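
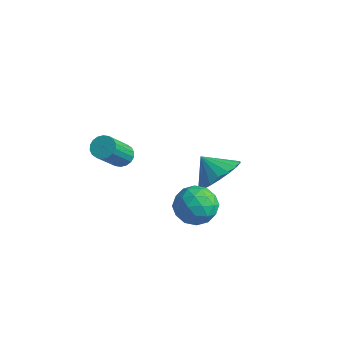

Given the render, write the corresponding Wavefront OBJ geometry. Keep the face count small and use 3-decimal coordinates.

v -1.744 1.095 -3.228
v -1.086 1.341 -2.434
v -2.616 0.985 -2.472
v -1.254 1.762 -2.566
v -1.519 2.051 -2.829
v -1.828 2.15 -3.171
v -2.12 2.041 -3.524
v -2.338 1.744 -3.819
v -2.439 1.319 -3.997
v -2.401 0.849 -4.022
v -2.234 0.429 -3.891
v -1.969 0.14 -3.628
v -1.66 0.04 -3.286
v -1.367 0.15 -2.932
v -1.149 0.447 -2.637
v -1.049 0.872 -2.46
v -2.066 -1.075 -3.232
v -1.604 -0.503 -2.653
v -0.796 -1.297 -4.027
v -0.334 -0.725 -3.448
v -0.634 -1.558 -3.143
v -1.419 -1.42 -2.652
v -0.981 -0.38 -4.028
v -1.766 -0.242 -3.537
v -0.934 -0.073 -3.145
v -0.719 -0.801 -2.598
v -1.681 -0.999 -4.082
v -1.466 -1.727 -3.535
v -1.946 -0.769 -2.873
v -0.454 -1.031 -3.807
v -0.63 -1.52 -3.628
v -0.358 -1.184 -3.287
v -1.837 -1.308 -2.872
v -1.566 -0.972 -2.532
v -0.996 -1.592 -2.819
v -0.834 -0.828 -4.148
v -0.563 -0.492 -3.808
v -2.042 -0.616 -3.393
v -1.77 -0.28 -3.052
v -1.404 -0.208 -3.861
v -1.281 -0.181 -2.822
v -0.534 -0.311 -3.289
v -0.915 -0.108 -3.63
v -1.376 -0.028 -3.342
v -1.154 -0.609 -2.5
v -0.408 -0.739 -2.967
v -0.584 -1.229 -2.788
v -1.045 -1.148 -2.499
v -0.76 -0.356 -2.789
v -1.992 -1.061 -3.713
v -1.246 -1.191 -4.18
v -1.355 -0.652 -4.181
v -1.816 -0.571 -3.892
v -1.866 -1.489 -3.391
v -1.119 -1.619 -3.858
v -1.024 -1.772 -3.338
v -1.485 -1.692 -3.05
v -1.64 -1.444 -3.891
v -3.37 -2.629 -0.471
v -2.856 -2.645 -0.546
v -2.696 -3.766 0.775
v -3.21 -3.751 0.851
v -2.88 -2.471 -0.396
v -2.721 -3.593 0.926
v -3.002 -2.329 -0.26
v -2.842 -3.45 1.061
v -3.196 -2.246 -0.166
v -3.036 -3.367 1.155
v -3.425 -2.239 -0.132
v -3.265 -3.36 1.189
v -3.643 -2.309 -0.165
v -3.483 -3.43 1.156
v -3.807 -2.443 -0.259
v -3.647 -3.564 1.062
v -3.884 -2.614 -0.395
v -3.724 -3.735 0.926
v -3.859 -2.787 -0.546
v -3.7 -3.909 0.776
v -3.738 -2.93 -0.681
v -3.578 -4.051 0.64
v -3.544 -3.013 -0.775
v -3.384 -4.134 0.546
v -3.315 -3.02 -0.809
v -3.155 -4.141 0.512
v -3.097 -2.95 -0.776
v -2.937 -4.071 0.545
v -2.933 -2.816 -0.682
v -2.773 -3.937 0.639
f 2 1 4
f 2 4 3
f 4 1 5
f 4 5 3
f 5 1 6
f 5 6 3
f 6 1 7
f 6 7 3
f 7 1 8
f 7 8 3
f 8 1 9
f 8 9 3
f 9 1 10
f 9 10 3
f 10 1 11
f 10 11 3
f 11 1 12
f 11 12 3
f 12 1 13
f 12 13 3
f 13 1 14
f 13 14 3
f 14 1 15
f 14 15 3
f 15 1 16
f 15 16 3
f 16 1 2
f 16 2 3
f 17 54 33
f 54 28 57
f 33 57 22
f 54 57 33
f 17 33 29
f 33 22 34
f 29 34 18
f 33 34 29
f 17 29 38
f 29 18 39
f 38 39 24
f 29 39 38
f 17 38 50
f 38 24 53
f 50 53 27
f 38 53 50
f 17 50 54
f 50 27 58
f 54 58 28
f 50 58 54
f 18 34 45
f 34 22 48
f 45 48 26
f 34 48 45
f 22 57 35
f 57 28 56
f 35 56 21
f 57 56 35
f 28 58 55
f 58 27 51
f 55 51 19
f 58 51 55
f 27 53 52
f 53 24 40
f 52 40 23
f 53 40 52
f 24 39 44
f 39 18 41
f 44 41 25
f 39 41 44
f 20 46 32
f 46 26 47
f 32 47 21
f 46 47 32
f 20 32 30
f 32 21 31
f 30 31 19
f 32 31 30
f 20 30 37
f 30 19 36
f 37 36 23
f 30 36 37
f 20 37 42
f 37 23 43
f 42 43 25
f 37 43 42
f 20 42 46
f 42 25 49
f 46 49 26
f 42 49 46
f 21 47 35
f 47 26 48
f 35 48 22
f 47 48 35
f 19 31 55
f 31 21 56
f 55 56 28
f 31 56 55
f 23 36 52
f 36 19 51
f 52 51 27
f 36 51 52
f 25 43 44
f 43 23 40
f 44 40 24
f 43 40 44
f 26 49 45
f 49 25 41
f 45 41 18
f 49 41 45
f 60 59 63
f 60 63 61
f 61 63 64
f 61 64 62
f 63 59 65
f 63 65 64
f 64 65 66
f 64 66 62
f 65 59 67
f 65 67 66
f 66 67 68
f 66 68 62
f 67 59 69
f 67 69 68
f 68 69 70
f 68 70 62
f 69 59 71
f 69 71 70
f 70 71 72
f 70 72 62
f 71 59 73
f 71 73 72
f 72 73 74
f 72 74 62
f 73 59 75
f 73 75 74
f 74 75 76
f 74 76 62
f 75 59 77
f 75 77 76
f 76 77 78
f 76 78 62
f 77 59 79
f 77 79 78
f 78 79 80
f 78 80 62
f 79 59 81
f 79 81 80
f 80 81 82
f 80 82 62
f 81 59 83
f 81 83 82
f 82 83 84
f 82 84 62
f 83 59 85
f 83 85 84
f 84 85 86
f 84 86 62
f 85 59 87
f 85 87 86
f 86 87 88
f 86 88 62
f 87 59 60
f 87 60 88
f 88 60 61
f 88 61 62



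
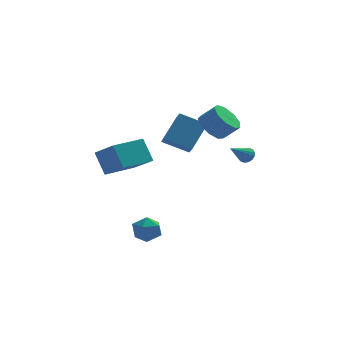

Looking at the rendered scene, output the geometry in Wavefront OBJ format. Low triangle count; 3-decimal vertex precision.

v -1.073 -2.931 -3.542
v -0.628 -3.028 -4.274
v -1.052 -4.312 -3.346
v -0.607 -4.409 -4.078
v -0.236 -4.037 -3.394
v -0.249 -3.184 -3.515
v -1.431 -4.156 -4.105
v -1.444 -3.303 -4.226
v -0.849 -3.785 -4.622
v -0.111 -3.712 -4.183
v -1.569 -3.628 -3.437
v -0.831 -3.555 -2.998
v 2.533 1.569 1.263
v 3.192 2.021 0.696
v 4.046 1.823 1.53
v 3.387 1.371 2.097
v 2.898 2.465 1.103
v 3.752 2.266 1.937
v 2.433 2.489 1.585
v 3.286 2.291 2.419
v 2.014 2.083 1.917
v 2.868 1.885 2.751
v 1.839 1.437 1.942
v 2.693 1.238 2.776
v 1.988 0.852 1.65
v 2.842 0.654 2.484
v 2.393 0.603 1.176
v 3.246 0.405 2.01
v 2.863 0.806 0.744
v 3.716 0.608 1.578
v 3.178 1.366 0.554
v 4.032 1.168 1.388
v 4.384 1.136 -0.602
v 4.802 0.963 -0.346
v 3.476 0.224 0.262
v 4.728 1.161 -0.214
v 4.576 1.353 -0.171
v 4.38 1.496 -0.227
v 4.184 1.556 -0.368
v 4.035 1.52 -0.564
v 3.965 1.396 -0.768
v 3.991 1.212 -0.934
v 4.107 1.011 -1.024
v 4.287 0.839 -1.018
v 4.488 0.735 -0.916
v 4.666 0.723 -0.742
v 4.779 0.805 -0.536
v -2.93 -2.528 -0.436
v -3.439 -1.899 0.839
v -1.445 -1.295 -0.451
v -1.954 -0.666 0.824
v -1.986 -3.654 0.496
v -2.495 -3.025 1.771
v -0.501 -2.421 0.481
v -1.01 -1.792 1.756
v 0.076 2.341 0.179
v 0.926 3.442 1.603
v -0.051 3.137 -0.36
v 0.799 4.238 1.063
v 1.561 2.102 -0.523
v 2.411 3.203 0.9
v 1.434 2.898 -1.063
v 2.284 3.999 0.361
f 1 12 6
f 1 6 2
f 1 2 8
f 1 8 11
f 1 11 12
f 2 6 10
f 6 12 5
f 12 11 3
f 11 8 7
f 8 2 9
f 4 10 5
f 4 5 3
f 4 3 7
f 4 7 9
f 4 9 10
f 5 10 6
f 3 5 12
f 7 3 11
f 9 7 8
f 10 9 2
f 14 13 17
f 14 17 15
f 15 17 18
f 15 18 16
f 17 13 19
f 17 19 18
f 18 19 20
f 18 20 16
f 19 13 21
f 19 21 20
f 20 21 22
f 20 22 16
f 21 13 23
f 21 23 22
f 22 23 24
f 22 24 16
f 23 13 25
f 23 25 24
f 24 25 26
f 24 26 16
f 25 13 27
f 25 27 26
f 26 27 28
f 26 28 16
f 27 13 29
f 27 29 28
f 28 29 30
f 28 30 16
f 29 13 31
f 29 31 30
f 30 31 32
f 30 32 16
f 31 13 14
f 31 14 32
f 32 14 15
f 32 15 16
f 34 33 36
f 34 36 35
f 36 33 37
f 36 37 35
f 37 33 38
f 37 38 35
f 38 33 39
f 38 39 35
f 39 33 40
f 39 40 35
f 40 33 41
f 40 41 35
f 41 33 42
f 41 42 35
f 42 33 43
f 42 43 35
f 43 33 44
f 43 44 35
f 44 33 45
f 44 45 35
f 45 33 46
f 45 46 35
f 46 33 47
f 46 47 35
f 47 33 34
f 47 34 35
f 49 51 48
f 52 49 48
f 48 51 50
f 50 52 48
f 49 55 51
f 53 49 52
f 53 55 49
f 51 55 50
f 54 52 50
f 50 55 54
f 54 53 52
f 55 53 54
f 57 59 56
f 60 57 56
f 56 59 58
f 58 60 56
f 57 63 59
f 61 57 60
f 61 63 57
f 59 63 58
f 62 60 58
f 58 63 62
f 62 61 60
f 63 61 62



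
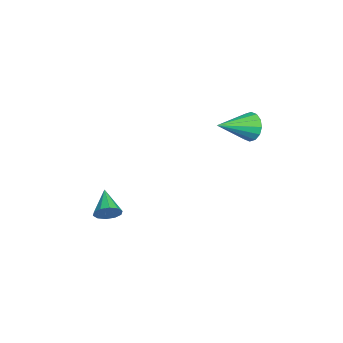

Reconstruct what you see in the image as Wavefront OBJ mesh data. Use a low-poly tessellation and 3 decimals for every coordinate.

v 3.828 -1.572 -3.558
v 4.131 -1.883 -3.048
v 2.532 -1.728 -2.882
v 4.126 -1.478 -2.965
v 4.006 -1.108 -3.108
v 3.819 -0.915 -3.423
v 3.635 -0.973 -3.79
v 3.525 -1.26 -4.067
v 3.53 -1.665 -4.151
v 3.649 -2.035 -4.008
v 3.837 -2.228 -3.693
v 4.021 -2.17 -3.326
v 3.439 4.707 1.811
v 3.869 4.661 1.137
v 4.281 3.213 2.449
v 4.094 4.897 1.392
v 4.144 5.082 1.759
v 4.006 5.167 2.14
v 3.715 5.128 2.433
v 3.351 4.977 2.559
v 3.01 4.753 2.485
v 2.785 4.518 2.23
v 2.734 4.333 1.863
v 2.873 4.248 1.482
v 3.164 4.287 1.189
v 3.528 4.438 1.063
f 2 1 4
f 2 4 3
f 4 1 5
f 4 5 3
f 5 1 6
f 5 6 3
f 6 1 7
f 6 7 3
f 7 1 8
f 7 8 3
f 8 1 9
f 8 9 3
f 9 1 10
f 9 10 3
f 10 1 11
f 10 11 3
f 11 1 12
f 11 12 3
f 12 1 2
f 12 2 3
f 14 13 16
f 14 16 15
f 16 13 17
f 16 17 15
f 17 13 18
f 17 18 15
f 18 13 19
f 18 19 15
f 19 13 20
f 19 20 15
f 20 13 21
f 20 21 15
f 21 13 22
f 21 22 15
f 22 13 23
f 22 23 15
f 23 13 24
f 23 24 15
f 24 13 25
f 24 25 15
f 25 13 26
f 25 26 15
f 26 13 14
f 26 14 15



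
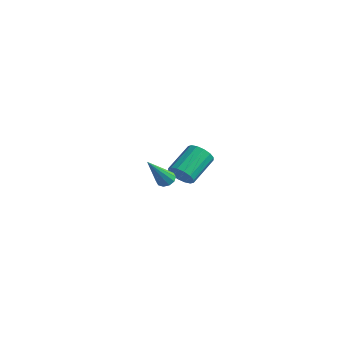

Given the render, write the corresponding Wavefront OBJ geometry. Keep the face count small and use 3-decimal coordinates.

v -3.578 2.917 -1.946
v -3.075 2.667 -1.391
v -3.319 4.293 -0.438
v -3.822 4.543 -0.994
v -2.842 2.863 -1.664
v -3.086 4.488 -0.712
v -2.806 3.073 -2.013
v -3.051 4.698 -1.061
v -2.977 3.241 -2.344
v -3.222 4.867 -1.392
v -3.309 3.323 -2.569
v -3.554 4.948 -1.616
v -3.713 3.295 -2.627
v -3.958 4.921 -1.674
v -4.081 3.167 -2.502
v -4.325 4.793 -1.549
v -4.314 2.972 -2.228
v -4.558 4.597 -1.276
v -4.349 2.762 -1.879
v -4.594 4.387 -0.927
v -4.178 2.593 -1.548
v -4.423 4.219 -0.596
v -3.846 2.512 -1.324
v -4.091 4.137 -0.371
v -3.442 2.539 -1.266
v -3.687 4.165 -0.313
v 0.647 -2.006 1.342
v 1.092 -2.192 1.176
v 0.733 -3.254 2.978
v 1.152 -1.944 1.362
v 1.02 -1.72 1.54
v 0.744 -1.605 1.642
v 0.432 -1.644 1.629
v 0.201 -1.82 1.507
v 0.141 -2.068 1.321
v 0.273 -2.292 1.144
v 0.549 -2.406 1.042
v 0.861 -2.368 1.054
f 2 1 5
f 2 5 3
f 3 5 6
f 3 6 4
f 5 1 7
f 5 7 6
f 6 7 8
f 6 8 4
f 7 1 9
f 7 9 8
f 8 9 10
f 8 10 4
f 9 1 11
f 9 11 10
f 10 11 12
f 10 12 4
f 11 1 13
f 11 13 12
f 12 13 14
f 12 14 4
f 13 1 15
f 13 15 14
f 14 15 16
f 14 16 4
f 15 1 17
f 15 17 16
f 16 17 18
f 16 18 4
f 17 1 19
f 17 19 18
f 18 19 20
f 18 20 4
f 19 1 21
f 19 21 20
f 20 21 22
f 20 22 4
f 21 1 23
f 21 23 22
f 22 23 24
f 22 24 4
f 23 1 25
f 23 25 24
f 24 25 26
f 24 26 4
f 25 1 2
f 25 2 26
f 26 2 3
f 26 3 4
f 28 27 30
f 28 30 29
f 30 27 31
f 30 31 29
f 31 27 32
f 31 32 29
f 32 27 33
f 32 33 29
f 33 27 34
f 33 34 29
f 34 27 35
f 34 35 29
f 35 27 36
f 35 36 29
f 36 27 37
f 36 37 29
f 37 27 38
f 37 38 29
f 38 27 28
f 38 28 29



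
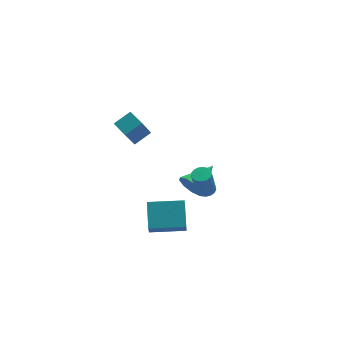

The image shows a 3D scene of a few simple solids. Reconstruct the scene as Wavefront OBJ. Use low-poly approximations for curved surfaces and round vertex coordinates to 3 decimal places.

v 2.587 -3.381 0.511
v 3.04 -3.581 0.579
v 2.767 -3.719 1.996
v 2.313 -3.519 1.929
v 3.076 -3.346 0.609
v 2.803 -3.485 2.026
v 3 -3.12 0.616
v 2.727 -3.258 2.034
v 2.829 -2.953 0.6
v 2.556 -3.091 2.017
v 2.603 -2.884 0.563
v 2.33 -3.022 1.98
v 2.373 -2.929 0.514
v 2.1 -3.067 1.932
v 2.192 -3.077 0.465
v 1.919 -3.216 1.882
v 2.101 -3.296 0.426
v 1.828 -3.434 1.843
v 2.122 -3.533 0.407
v 1.849 -3.671 1.824
v 2.249 -3.736 0.412
v 1.976 -3.874 1.829
v 2.453 -3.857 0.439
v 2.18 -3.996 1.857
v 2.688 -3.87 0.483
v 2.415 -4.008 1.901
v 2.9 -3.77 0.534
v 2.627 -3.908 1.951
v 2.998 0.489 -3.07
v 3.383 0.278 -3.739
v 4.422 1.371 -2.53
v 3.118 0.751 -3.816
v 2.798 1.102 -3.544
v 2.571 1.165 -3.05
v 2.544 0.912 -2.565
v 2.73 0.461 -2.317
v 3.04 0.023 -2.421
v 3.332 -0.197 -2.829
v 3.467 -0.096 -3.349
v 0.153 -1.839 -3.822
v -0.065 -2.522 -2.761
v 0.434 -0.584 -2.956
v 0.215 -1.267 -1.896
v 1.945 -2.293 -3.744
v 1.726 -2.976 -2.684
v 2.225 -1.038 -2.879
v 2.007 -1.721 -1.818
v 0.773 3.158 -1.413
v 0.174 2.644 -0.009
v 0.411 4.093 -1.225
v -0.188 3.579 0.178
v 1.708 3.421 -0.918
v 1.109 2.907 0.485
v 1.346 4.356 -0.731
v 0.747 3.842 0.673
f 2 1 5
f 2 5 3
f 3 5 6
f 3 6 4
f 5 1 7
f 5 7 6
f 6 7 8
f 6 8 4
f 7 1 9
f 7 9 8
f 8 9 10
f 8 10 4
f 9 1 11
f 9 11 10
f 10 11 12
f 10 12 4
f 11 1 13
f 11 13 12
f 12 13 14
f 12 14 4
f 13 1 15
f 13 15 14
f 14 15 16
f 14 16 4
f 15 1 17
f 15 17 16
f 16 17 18
f 16 18 4
f 17 1 19
f 17 19 18
f 18 19 20
f 18 20 4
f 19 1 21
f 19 21 20
f 20 21 22
f 20 22 4
f 21 1 23
f 21 23 22
f 22 23 24
f 22 24 4
f 23 1 25
f 23 25 24
f 24 25 26
f 24 26 4
f 25 1 27
f 25 27 26
f 26 27 28
f 26 28 4
f 27 1 2
f 27 2 28
f 28 2 3
f 28 3 4
f 30 29 32
f 30 32 31
f 32 29 33
f 32 33 31
f 33 29 34
f 33 34 31
f 34 29 35
f 34 35 31
f 35 29 36
f 35 36 31
f 36 29 37
f 36 37 31
f 37 29 38
f 37 38 31
f 38 29 39
f 38 39 31
f 39 29 30
f 39 30 31
f 41 43 40
f 44 41 40
f 40 43 42
f 42 44 40
f 41 47 43
f 45 41 44
f 45 47 41
f 43 47 42
f 46 44 42
f 42 47 46
f 46 45 44
f 47 45 46
f 49 51 48
f 52 49 48
f 48 51 50
f 50 52 48
f 49 55 51
f 53 49 52
f 53 55 49
f 51 55 50
f 54 52 50
f 50 55 54
f 54 53 52
f 55 53 54



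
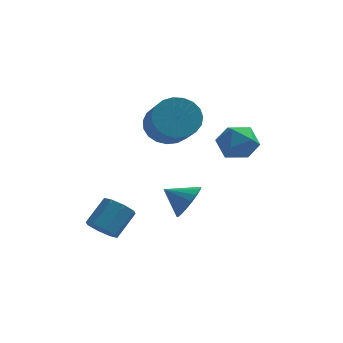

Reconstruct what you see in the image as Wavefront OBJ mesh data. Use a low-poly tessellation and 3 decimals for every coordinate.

v 0.018 -2.954 -1.352
v 0.451 -3.056 -0.616
v -0.958 -2.886 -0.768
v 0.45 -2.676 -0.662
v 0.363 -2.351 -0.844
v 0.208 -2.145 -1.127
v 0.016 -2.1 -1.455
v -0.177 -2.223 -1.762
v -0.33 -2.491 -1.988
v -0.415 -2.851 -2.088
v -0.413 -3.231 -2.042
v -0.327 -3.556 -1.86
v -0.172 -3.762 -1.577
v 0.021 -3.807 -1.249
v 0.213 -3.684 -0.942
v 0.367 -3.416 -0.716
v 1.223 -0.577 1.546
v 1.863 -0.299 0.937
v 1.477 -2.001 1.163
v 2.117 -1.723 0.554
v 2.275 -1.639 1.462
v 2.118 -0.759 1.699
v 1.222 -1.541 0.401
v 1.065 -0.661 0.638
v 1.862 -0.895 0.23
v 2.512 -0.955 0.885
v 0.828 -1.345 1.215
v 1.478 -1.405 1.87
v -3.363 -2.797 -3.206
v -3.119 -2.388 -3.746
v -2.533 -1.534 -2.834
v -2.777 -1.943 -2.294
v -3.618 -2.232 -3.572
v -3.032 -1.378 -2.66
v -3.967 -2.407 -3.184
v -3.382 -1.552 -2.272
v -3.963 -2.811 -2.808
v -3.377 -1.956 -1.896
v -3.607 -3.206 -2.666
v -3.021 -2.352 -1.754
v -3.108 -3.362 -2.84
v -2.522 -2.508 -1.928
v -2.758 -3.188 -3.228
v -2.173 -2.333 -2.316
v -2.763 -2.784 -3.604
v -2.177 -1.929 -2.692
v -1.329 1.355 0.671
v -0.78 1.988 1.253
v -0.223 0.478 2.371
v -0.771 -0.155 1.789
v -1.157 1.994 1.448
v -0.599 0.483 2.566
v -1.563 1.888 1.508
v -1.006 0.378 2.626
v -1.929 1.691 1.424
v -1.372 0.181 2.542
v -2.191 1.435 1.21
v -1.634 -0.075 2.328
v -2.304 1.166 0.902
v -1.747 -0.344 2.02
v -2.248 0.929 0.555
v -1.691 -0.581 1.673
v -2.034 0.766 0.227
v -1.476 -0.744 1.345
v -1.697 0.705 -0.023
v -1.139 -0.805 1.095
v -1.297 0.756 -0.154
v -0.739 -0.754 0.964
v -0.902 0.911 -0.142
v -0.344 -0.599 0.976
v -0.581 1.142 0.011
v -0.023 -0.368 1.129
v -0.389 1.411 0.277
v 0.168 -0.1 1.396
v -0.36 1.669 0.612
v 0.197 0.159 1.73
v -0.498 1.874 0.957
v 0.059 0.363 2.075
f 2 1 4
f 2 4 3
f 4 1 5
f 4 5 3
f 5 1 6
f 5 6 3
f 6 1 7
f 6 7 3
f 7 1 8
f 7 8 3
f 8 1 9
f 8 9 3
f 9 1 10
f 9 10 3
f 10 1 11
f 10 11 3
f 11 1 12
f 11 12 3
f 12 1 13
f 12 13 3
f 13 1 14
f 13 14 3
f 14 1 15
f 14 15 3
f 15 1 16
f 15 16 3
f 16 1 2
f 16 2 3
f 17 28 22
f 17 22 18
f 17 18 24
f 17 24 27
f 17 27 28
f 18 22 26
f 22 28 21
f 28 27 19
f 27 24 23
f 24 18 25
f 20 26 21
f 20 21 19
f 20 19 23
f 20 23 25
f 20 25 26
f 21 26 22
f 19 21 28
f 23 19 27
f 25 23 24
f 26 25 18
f 30 29 33
f 30 33 31
f 31 33 34
f 31 34 32
f 33 29 35
f 33 35 34
f 34 35 36
f 34 36 32
f 35 29 37
f 35 37 36
f 36 37 38
f 36 38 32
f 37 29 39
f 37 39 38
f 38 39 40
f 38 40 32
f 39 29 41
f 39 41 40
f 40 41 42
f 40 42 32
f 41 29 43
f 41 43 42
f 42 43 44
f 42 44 32
f 43 29 45
f 43 45 44
f 44 45 46
f 44 46 32
f 45 29 30
f 45 30 46
f 46 30 31
f 46 31 32
f 48 47 51
f 48 51 49
f 49 51 52
f 49 52 50
f 51 47 53
f 51 53 52
f 52 53 54
f 52 54 50
f 53 47 55
f 53 55 54
f 54 55 56
f 54 56 50
f 55 47 57
f 55 57 56
f 56 57 58
f 56 58 50
f 57 47 59
f 57 59 58
f 58 59 60
f 58 60 50
f 59 47 61
f 59 61 60
f 60 61 62
f 60 62 50
f 61 47 63
f 61 63 62
f 62 63 64
f 62 64 50
f 63 47 65
f 63 65 64
f 64 65 66
f 64 66 50
f 65 47 67
f 65 67 66
f 66 67 68
f 66 68 50
f 67 47 69
f 67 69 68
f 68 69 70
f 68 70 50
f 69 47 71
f 69 71 70
f 70 71 72
f 70 72 50
f 71 47 73
f 71 73 72
f 72 73 74
f 72 74 50
f 73 47 75
f 73 75 74
f 74 75 76
f 74 76 50
f 75 47 77
f 75 77 76
f 76 77 78
f 76 78 50
f 77 47 48
f 77 48 78
f 78 48 49
f 78 49 50



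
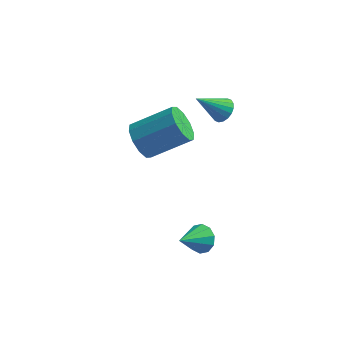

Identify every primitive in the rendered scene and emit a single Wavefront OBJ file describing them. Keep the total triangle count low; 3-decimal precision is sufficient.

v 0.076 -3.307 -3.484
v 0.691 -3.65 -3.397
v -0.616 -4.333 -2.636
v 0.653 -3.356 -3.073
v 0.393 -3.044 -2.907
v 0.013 -2.832 -2.961
v -0.343 -2.802 -3.215
v -0.54 -2.965 -3.572
v -0.501 -3.259 -3.896
v -0.242 -3.571 -4.062
v 0.139 -3.783 -4.008
v 0.495 -3.813 -3.754
v -0.167 2.116 -0.004
v 0.278 1.731 0.247
v -1.253 1.584 1.104
v 0.311 1.972 0.396
v 0.25 2.241 0.465
v 0.106 2.486 0.441
v -0.092 2.657 0.329
v -0.305 2.721 0.151
v -0.491 2.665 -0.058
v -0.612 2.5 -0.256
v -0.646 2.26 -0.404
v -0.584 1.99 -0.473
v -0.44 1.745 -0.449
v -0.242 1.574 -0.337
v -0.029 1.51 -0.159
v 0.156 1.566 0.049
v -3.265 -0.144 -0.653
v -2.72 -0.501 -1.331
v -1.009 0.088 -0.264
v -1.555 0.444 0.413
v -2.829 0.055 -1.462
v -1.119 0.643 -0.395
v -3.105 0.534 -1.284
v -1.395 1.122 -0.217
v -3.442 0.754 -0.866
v -1.732 1.343 0.201
v -3.711 0.631 -0.366
v -2.001 1.22 0.701
v -3.811 0.212 0.024
v -2.1 0.801 1.091
v -3.701 -0.343 0.155
v -1.991 0.245 1.222
v -3.425 -0.822 -0.023
v -1.715 -0.234 1.044
v -3.088 -1.043 -0.441
v -1.378 -0.454 0.626
v -2.819 -0.92 -0.941
v -1.109 -0.331 0.126
f 2 1 4
f 2 4 3
f 4 1 5
f 4 5 3
f 5 1 6
f 5 6 3
f 6 1 7
f 6 7 3
f 7 1 8
f 7 8 3
f 8 1 9
f 8 9 3
f 9 1 10
f 9 10 3
f 10 1 11
f 10 11 3
f 11 1 12
f 11 12 3
f 12 1 2
f 12 2 3
f 14 13 16
f 14 16 15
f 16 13 17
f 16 17 15
f 17 13 18
f 17 18 15
f 18 13 19
f 18 19 15
f 19 13 20
f 19 20 15
f 20 13 21
f 20 21 15
f 21 13 22
f 21 22 15
f 22 13 23
f 22 23 15
f 23 13 24
f 23 24 15
f 24 13 25
f 24 25 15
f 25 13 26
f 25 26 15
f 26 13 27
f 26 27 15
f 27 13 28
f 27 28 15
f 28 13 14
f 28 14 15
f 30 29 33
f 30 33 31
f 31 33 34
f 31 34 32
f 33 29 35
f 33 35 34
f 34 35 36
f 34 36 32
f 35 29 37
f 35 37 36
f 36 37 38
f 36 38 32
f 37 29 39
f 37 39 38
f 38 39 40
f 38 40 32
f 39 29 41
f 39 41 40
f 40 41 42
f 40 42 32
f 41 29 43
f 41 43 42
f 42 43 44
f 42 44 32
f 43 29 45
f 43 45 44
f 44 45 46
f 44 46 32
f 45 29 47
f 45 47 46
f 46 47 48
f 46 48 32
f 47 29 49
f 47 49 48
f 48 49 50
f 48 50 32
f 49 29 30
f 49 30 50
f 50 30 31
f 50 31 32



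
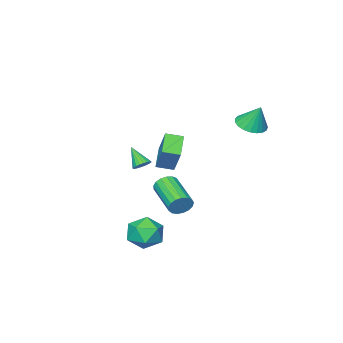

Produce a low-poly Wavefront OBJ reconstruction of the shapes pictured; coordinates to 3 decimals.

v -1.363 -1.693 0.314
v -1.007 -0.764 1.814
v -0.398 -0.832 -0.448
v -0.043 0.096 1.053
v -0.637 -2.316 0.527
v -0.282 -1.388 2.028
v 0.327 -1.456 -0.234
v 0.683 -0.527 1.266
v 0.281 -2.591 -0.519
v 0.819 -2.625 -0.538
v 0.259 -3.509 0.499
v 0.788 -2.459 -0.389
v 0.669 -2.317 -0.263
v 0.483 -2.222 -0.181
v 0.262 -2.19 -0.158
v 0.044 -2.229 -0.197
v -0.133 -2.329 -0.291
v -0.238 -2.476 -0.425
v -0.254 -2.642 -0.575
v -0.177 -2.799 -0.716
v -0.021 -2.921 -0.822
v 0.187 -2.986 -0.876
v 0.411 -2.982 -0.868
v 0.613 -2.911 -0.8
v 0.757 -2.785 -0.683
v 1.945 1.038 -3.069
v 2.505 1.607 -3.816
v 3.315 -0.067 -2.884
v 3.875 0.502 -3.631
v 3.663 0.944 -2.654
v 2.816 1.626 -2.767
v 3.004 -0.086 -3.933
v 2.157 0.596 -4.046
v 3.159 0.913 -4.35
v 3.566 1.549 -3.559
v 2.254 -0.009 -3.141
v 2.661 0.627 -2.35
v 0.662 0.923 -2.091
v 1.07 0.976 -1.524
v 0.426 -0.951 -0.883
v 0.018 -1.003 -1.449
v 0.778 1.106 -1.425
v 0.134 -0.82 -0.783
v 0.459 1.195 -1.479
v -0.185 -0.731 -0.837
v 0.187 1.221 -1.672
v -0.457 -0.705 -1.03
v 0.024 1.18 -1.962
v -0.62 -0.747 -1.32
v 0.006 1.079 -2.281
v -0.637 -0.847 -1.639
v 0.14 0.943 -2.557
v -0.504 -0.984 -1.915
v 0.392 0.802 -2.725
v -0.252 -1.124 -2.084
v 0.707 0.689 -2.749
v 0.063 -1.237 -2.107
v 1.011 0.629 -2.622
v 0.367 -1.297 -1.98
v 1.235 0.637 -2.373
v 0.591 -1.289 -1.731
v 1.328 0.711 -2.06
v 0.684 -1.215 -1.418
v 1.268 0.833 -1.753
v 0.625 -1.093 -1.111
v -3.881 1.222 2.553
v -3.321 0.594 2.871
v -3.959 1.838 3.907
v -3.083 0.862 2.762
v -2.984 1.193 2.617
v -3.04 1.528 2.461
v -3.241 1.811 2.321
v -3.553 1.992 2.221
v -3.922 2.039 2.178
v -4.284 1.946 2.2
v -4.576 1.727 2.283
v -4.748 1.421 2.413
v -4.77 1.08 2.567
v -4.638 0.764 2.718
v -4.376 0.527 2.841
v -4.028 0.411 2.914
v -3.655 0.434 2.924
f 2 4 1
f 5 2 1
f 1 4 3
f 3 5 1
f 2 8 4
f 6 2 5
f 6 8 2
f 4 8 3
f 7 5 3
f 3 8 7
f 7 6 5
f 8 6 7
f 10 9 12
f 10 12 11
f 12 9 13
f 12 13 11
f 13 9 14
f 13 14 11
f 14 9 15
f 14 15 11
f 15 9 16
f 15 16 11
f 16 9 17
f 16 17 11
f 17 9 18
f 17 18 11
f 18 9 19
f 18 19 11
f 19 9 20
f 19 20 11
f 20 9 21
f 20 21 11
f 21 9 22
f 21 22 11
f 22 9 23
f 22 23 11
f 23 9 24
f 23 24 11
f 24 9 25
f 24 25 11
f 25 9 10
f 25 10 11
f 26 37 31
f 26 31 27
f 26 27 33
f 26 33 36
f 26 36 37
f 27 31 35
f 31 37 30
f 37 36 28
f 36 33 32
f 33 27 34
f 29 35 30
f 29 30 28
f 29 28 32
f 29 32 34
f 29 34 35
f 30 35 31
f 28 30 37
f 32 28 36
f 34 32 33
f 35 34 27
f 39 38 42
f 39 42 40
f 40 42 43
f 40 43 41
f 42 38 44
f 42 44 43
f 43 44 45
f 43 45 41
f 44 38 46
f 44 46 45
f 45 46 47
f 45 47 41
f 46 38 48
f 46 48 47
f 47 48 49
f 47 49 41
f 48 38 50
f 48 50 49
f 49 50 51
f 49 51 41
f 50 38 52
f 50 52 51
f 51 52 53
f 51 53 41
f 52 38 54
f 52 54 53
f 53 54 55
f 53 55 41
f 54 38 56
f 54 56 55
f 55 56 57
f 55 57 41
f 56 38 58
f 56 58 57
f 57 58 59
f 57 59 41
f 58 38 60
f 58 60 59
f 59 60 61
f 59 61 41
f 60 38 62
f 60 62 61
f 61 62 63
f 61 63 41
f 62 38 64
f 62 64 63
f 63 64 65
f 63 65 41
f 64 38 39
f 64 39 65
f 65 39 40
f 65 40 41
f 67 66 69
f 67 69 68
f 69 66 70
f 69 70 68
f 70 66 71
f 70 71 68
f 71 66 72
f 71 72 68
f 72 66 73
f 72 73 68
f 73 66 74
f 73 74 68
f 74 66 75
f 74 75 68
f 75 66 76
f 75 76 68
f 76 66 77
f 76 77 68
f 77 66 78
f 77 78 68
f 78 66 79
f 78 79 68
f 79 66 80
f 79 80 68
f 80 66 81
f 80 81 68
f 81 66 82
f 81 82 68
f 82 66 67
f 82 67 68



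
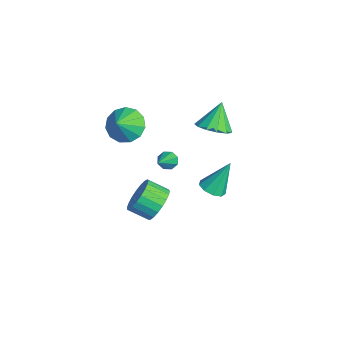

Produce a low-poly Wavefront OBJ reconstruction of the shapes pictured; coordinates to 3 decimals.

v -1.67 -1.79 2.156
v -1.096 -0.933 2.29
v -0.97 -2.39 2.984
v -1.532 -0.903 2.681
v -2.012 -1.154 2.904
v -2.383 -1.607 2.89
v -2.528 -2.118 2.643
v -2.401 -2.525 2.241
v -2.042 -2.698 1.812
v -1.564 -2.583 1.492
v -1.121 -2.217 1.382
v -0.851 -1.714 1.519
v -0.842 -1.236 1.857
v -2.849 2.92 -4.878
v -2.153 3.22 -5.016
v -2.911 3.88 -3.102
v -2.528 3.54 -5.202
v -3.053 3.571 -5.237
v -3.482 3.296 -5.103
v -3.615 2.846 -4.865
v -3.39 2.431 -4.632
v -2.912 2.244 -4.515
v -2.404 2.374 -4.568
v -2.105 2.759 -4.765
v -2.727 0.564 -2.009
v -2.385 0.995 -2.115
v -1.313 -0.264 -0.811
v -2.634 1.064 -1.773
v -2.938 0.84 -1.57
v -3.118 0.455 -1.623
v -3.069 0.134 -1.903
v -2.82 0.065 -2.245
v -2.516 0.288 -2.448
v -2.336 0.673 -2.395
v 0.472 -0.655 -2.415
v 0.871 -1.272 -3.094
v 0.407 -2.221 -2.504
v 0.008 -1.605 -1.825
v 1.175 -1.246 -2.812
v 0.711 -2.195 -2.222
v 1.358 -1.117 -2.461
v 0.894 -2.066 -1.871
v 1.388 -0.909 -2.102
v 0.923 -1.858 -1.512
v 1.259 -0.657 -1.798
v 0.795 -1.606 -1.208
v 0.994 -0.404 -1.6
v 0.53 -1.353 -1.01
v 0.639 -0.195 -1.543
v 0.175 -1.144 -0.953
v 0.255 -0.066 -1.637
v -0.209 -1.015 -1.047
v -0.091 -0.038 -1.865
v -0.555 -0.987 -1.275
v -0.34 -0.118 -2.189
v -0.804 -1.067 -1.599
v -0.449 -0.29 -2.551
v -0.913 -1.239 -1.961
v -0.398 -0.525 -2.89
v -0.862 -1.474 -2.3
v -0.197 -0.783 -3.147
v -0.661 -1.732 -2.557
v 0.12 -1.019 -3.277
v -0.344 -1.968 -2.687
v 0.497 -1.192 -3.258
v 0.033 -2.141 -2.669
v -2.539 2.86 0.244
v -1.65 2.795 0.65
v -3.141 3.44 1.656
v -1.683 3.3 0.429
v -1.988 3.665 0.149
v -2.468 3.774 -0.101
v -2.971 3.594 -0.241
v -3.337 3.18 -0.227
v -3.449 2.665 -0.063
v -3.273 2.212 0.198
v -2.863 1.964 0.474
v -2.351 2.001 0.677
v -1.899 2.311 0.743
f 2 1 4
f 2 4 3
f 4 1 5
f 4 5 3
f 5 1 6
f 5 6 3
f 6 1 7
f 6 7 3
f 7 1 8
f 7 8 3
f 8 1 9
f 8 9 3
f 9 1 10
f 9 10 3
f 10 1 11
f 10 11 3
f 11 1 12
f 11 12 3
f 12 1 13
f 12 13 3
f 13 1 2
f 13 2 3
f 15 14 17
f 15 17 16
f 17 14 18
f 17 18 16
f 18 14 19
f 18 19 16
f 19 14 20
f 19 20 16
f 20 14 21
f 20 21 16
f 21 14 22
f 21 22 16
f 22 14 23
f 22 23 16
f 23 14 24
f 23 24 16
f 24 14 15
f 24 15 16
f 26 25 28
f 26 28 27
f 28 25 29
f 28 29 27
f 29 25 30
f 29 30 27
f 30 25 31
f 30 31 27
f 31 25 32
f 31 32 27
f 32 25 33
f 32 33 27
f 33 25 34
f 33 34 27
f 34 25 26
f 34 26 27
f 36 35 39
f 36 39 37
f 37 39 40
f 37 40 38
f 39 35 41
f 39 41 40
f 40 41 42
f 40 42 38
f 41 35 43
f 41 43 42
f 42 43 44
f 42 44 38
f 43 35 45
f 43 45 44
f 44 45 46
f 44 46 38
f 45 35 47
f 45 47 46
f 46 47 48
f 46 48 38
f 47 35 49
f 47 49 48
f 48 49 50
f 48 50 38
f 49 35 51
f 49 51 50
f 50 51 52
f 50 52 38
f 51 35 53
f 51 53 52
f 52 53 54
f 52 54 38
f 53 35 55
f 53 55 54
f 54 55 56
f 54 56 38
f 55 35 57
f 55 57 56
f 56 57 58
f 56 58 38
f 57 35 59
f 57 59 58
f 58 59 60
f 58 60 38
f 59 35 61
f 59 61 60
f 60 61 62
f 60 62 38
f 61 35 63
f 61 63 62
f 62 63 64
f 62 64 38
f 63 35 65
f 63 65 64
f 64 65 66
f 64 66 38
f 65 35 36
f 65 36 66
f 66 36 37
f 66 37 38
f 68 67 70
f 68 70 69
f 70 67 71
f 70 71 69
f 71 67 72
f 71 72 69
f 72 67 73
f 72 73 69
f 73 67 74
f 73 74 69
f 74 67 75
f 74 75 69
f 75 67 76
f 75 76 69
f 76 67 77
f 76 77 69
f 77 67 78
f 77 78 69
f 78 67 79
f 78 79 69
f 79 67 68
f 79 68 69



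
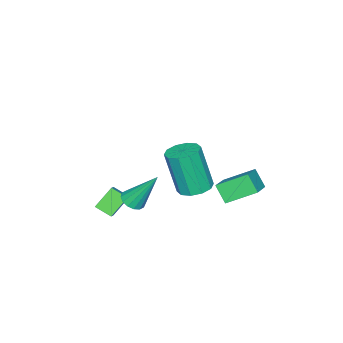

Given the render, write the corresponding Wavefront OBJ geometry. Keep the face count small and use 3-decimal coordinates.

v 3.541 2.858 -0.036
v 4.011 2.3 -0.209
v 4.028 1.703 1.763
v 3.559 2.262 1.936
v 4.265 2.671 -0.099
v 4.282 2.075 1.873
v 4.243 3.114 0.036
v 4.26 2.518 2.007
v 3.953 3.46 0.143
v 3.97 2.863 2.114
v 3.505 3.575 0.182
v 3.523 2.979 2.153
v 3.072 3.417 0.137
v 3.089 2.82 2.109
v 2.818 3.045 0.027
v 2.835 2.449 1.999
v 2.84 2.602 -0.107
v 2.857 2.006 1.864
v 3.13 2.257 -0.214
v 3.147 1.66 1.757
v 3.577 2.141 -0.253
v 3.595 1.545 1.718
v 1.68 -2.505 -3.604
v 2.394 -2.092 -3.005
v 1.561 -1.761 -3.975
v 2.275 -1.348 -3.376
v 2.505 -2.772 -4.404
v 3.219 -2.359 -3.805
v 2.386 -2.028 -4.775
v 3.1 -1.615 -4.176
v -1.154 1.207 -3.348
v -1.871 2.339 -2.61
v -0.966 1.823 -4.113
v -1.684 2.956 -3.375
v 0.064 1.584 -2.745
v -0.654 2.717 -2.007
v 0.251 2.201 -3.51
v -0.466 3.333 -2.772
v 3.815 0.028 -1.893
v 4.371 0.147 -1.861
v 3.505 1.032 -0.227
v 4.255 0.369 -2.017
v 4.02 0.499 -2.139
v 3.731 0.504 -2.196
v 3.464 0.381 -2.171
v 3.291 0.163 -2.072
v 3.258 -0.091 -1.925
v 3.375 -0.313 -1.77
v 3.609 -0.443 -1.647
v 3.899 -0.448 -1.591
v 4.166 -0.325 -1.615
v 4.339 -0.107 -1.714
f 2 1 5
f 2 5 3
f 3 5 6
f 3 6 4
f 5 1 7
f 5 7 6
f 6 7 8
f 6 8 4
f 7 1 9
f 7 9 8
f 8 9 10
f 8 10 4
f 9 1 11
f 9 11 10
f 10 11 12
f 10 12 4
f 11 1 13
f 11 13 12
f 12 13 14
f 12 14 4
f 13 1 15
f 13 15 14
f 14 15 16
f 14 16 4
f 15 1 17
f 15 17 16
f 16 17 18
f 16 18 4
f 17 1 19
f 17 19 18
f 18 19 20
f 18 20 4
f 19 1 21
f 19 21 20
f 20 21 22
f 20 22 4
f 21 1 2
f 21 2 22
f 22 2 3
f 22 3 4
f 24 26 23
f 27 24 23
f 23 26 25
f 25 27 23
f 24 30 26
f 28 24 27
f 28 30 24
f 26 30 25
f 29 27 25
f 25 30 29
f 29 28 27
f 30 28 29
f 32 34 31
f 35 32 31
f 31 34 33
f 33 35 31
f 32 38 34
f 36 32 35
f 36 38 32
f 34 38 33
f 37 35 33
f 33 38 37
f 37 36 35
f 38 36 37
f 40 39 42
f 40 42 41
f 42 39 43
f 42 43 41
f 43 39 44
f 43 44 41
f 44 39 45
f 44 45 41
f 45 39 46
f 45 46 41
f 46 39 47
f 46 47 41
f 47 39 48
f 47 48 41
f 48 39 49
f 48 49 41
f 49 39 50
f 49 50 41
f 50 39 51
f 50 51 41
f 51 39 52
f 51 52 41
f 52 39 40
f 52 40 41



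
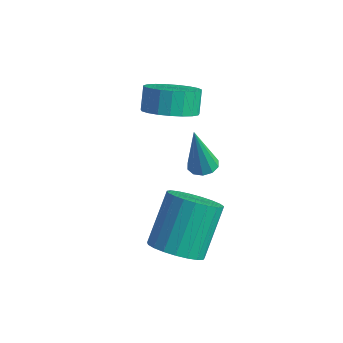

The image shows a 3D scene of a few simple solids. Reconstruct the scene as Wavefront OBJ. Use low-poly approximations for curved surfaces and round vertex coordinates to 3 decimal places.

v 2.903 -3.45 -1.759
v 3.738 -3.799 -1.289
v 3.392 -2.419 0.349
v 2.557 -2.07 -0.121
v 3.895 -3.482 -1.523
v 3.549 -2.102 0.115
v 3.88 -3.159 -1.798
v 3.534 -1.779 -0.159
v 3.696 -2.887 -2.066
v 3.35 -1.507 -0.428
v 3.375 -2.712 -2.281
v 3.029 -1.332 -0.643
v 2.972 -2.664 -2.406
v 2.627 -1.284 -0.767
v 2.558 -2.753 -2.419
v 2.212 -1.373 -0.78
v 2.203 -2.962 -2.318
v 1.857 -1.582 -0.679
v 1.969 -3.255 -2.12
v 1.623 -1.875 -0.482
v 1.896 -3.582 -1.86
v 1.551 -2.202 -0.221
v 1.998 -3.886 -1.583
v 1.652 -2.507 0.056
v 2.256 -4.115 -1.336
v 1.91 -2.735 0.303
v 2.626 -4.229 -1.162
v 2.28 -2.849 0.477
v 3.043 -4.208 -1.091
v 2.698 -2.828 0.547
v 3.437 -4.056 -1.137
v 3.091 -2.676 0.502
v 0.24 0.974 -2.019
v 0.813 0.836 -1.997
v 0.08 0.646 0.059
v 0.782 1.196 -1.942
v 0.543 1.47 -1.917
v 0.189 1.555 -1.931
v -0.146 1.419 -1.979
v -0.333 1.112 -2.041
v -0.301 0.753 -2.096
v -0.063 0.478 -2.121
v 0.291 0.393 -2.107
v 0.626 0.53 -2.06
v -0.558 0.093 1.198
v 0.292 -0.221 1.709
v -0.032 0.274 2.552
v -0.882 0.587 2.042
v 0.423 0.155 1.539
v 0.099 0.65 2.382
v 0.384 0.52 1.31
v 0.06 1.014 2.153
v 0.182 0.811 1.061
v -0.142 1.305 1.905
v -0.148 0.977 0.837
v -0.472 1.472 1.68
v -0.549 0.991 0.675
v -0.873 1.486 1.518
v -0.951 0.85 0.603
v -1.275 1.344 1.447
v -1.285 0.577 0.635
v -1.609 1.072 1.478
v -1.494 0.221 0.763
v -1.818 0.716 1.607
v -1.541 -0.157 0.968
v -1.865 0.337 1.811
v -1.418 -0.493 1.211
v -1.742 0.002 2.055
v -1.146 -0.727 1.453
v -1.47 -0.232 2.296
v -0.772 -0.819 1.651
v -1.096 -0.324 2.494
v -0.362 -0.754 1.77
v -0.686 -0.259 2.613
v 0.015 -0.542 1.791
v -0.309 -0.047 2.634
f 2 1 5
f 2 5 3
f 3 5 6
f 3 6 4
f 5 1 7
f 5 7 6
f 6 7 8
f 6 8 4
f 7 1 9
f 7 9 8
f 8 9 10
f 8 10 4
f 9 1 11
f 9 11 10
f 10 11 12
f 10 12 4
f 11 1 13
f 11 13 12
f 12 13 14
f 12 14 4
f 13 1 15
f 13 15 14
f 14 15 16
f 14 16 4
f 15 1 17
f 15 17 16
f 16 17 18
f 16 18 4
f 17 1 19
f 17 19 18
f 18 19 20
f 18 20 4
f 19 1 21
f 19 21 20
f 20 21 22
f 20 22 4
f 21 1 23
f 21 23 22
f 22 23 24
f 22 24 4
f 23 1 25
f 23 25 24
f 24 25 26
f 24 26 4
f 25 1 27
f 25 27 26
f 26 27 28
f 26 28 4
f 27 1 29
f 27 29 28
f 28 29 30
f 28 30 4
f 29 1 31
f 29 31 30
f 30 31 32
f 30 32 4
f 31 1 2
f 31 2 32
f 32 2 3
f 32 3 4
f 34 33 36
f 34 36 35
f 36 33 37
f 36 37 35
f 37 33 38
f 37 38 35
f 38 33 39
f 38 39 35
f 39 33 40
f 39 40 35
f 40 33 41
f 40 41 35
f 41 33 42
f 41 42 35
f 42 33 43
f 42 43 35
f 43 33 44
f 43 44 35
f 44 33 34
f 44 34 35
f 46 45 49
f 46 49 47
f 47 49 50
f 47 50 48
f 49 45 51
f 49 51 50
f 50 51 52
f 50 52 48
f 51 45 53
f 51 53 52
f 52 53 54
f 52 54 48
f 53 45 55
f 53 55 54
f 54 55 56
f 54 56 48
f 55 45 57
f 55 57 56
f 56 57 58
f 56 58 48
f 57 45 59
f 57 59 58
f 58 59 60
f 58 60 48
f 59 45 61
f 59 61 60
f 60 61 62
f 60 62 48
f 61 45 63
f 61 63 62
f 62 63 64
f 62 64 48
f 63 45 65
f 63 65 64
f 64 65 66
f 64 66 48
f 65 45 67
f 65 67 66
f 66 67 68
f 66 68 48
f 67 45 69
f 67 69 68
f 68 69 70
f 68 70 48
f 69 45 71
f 69 71 70
f 70 71 72
f 70 72 48
f 71 45 73
f 71 73 72
f 72 73 74
f 72 74 48
f 73 45 75
f 73 75 74
f 74 75 76
f 74 76 48
f 75 45 46
f 75 46 76
f 76 46 47
f 76 47 48



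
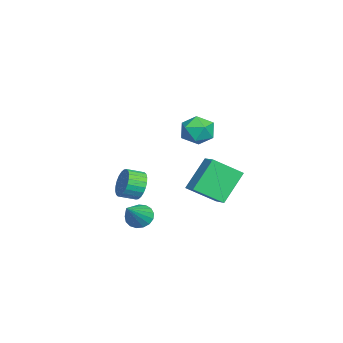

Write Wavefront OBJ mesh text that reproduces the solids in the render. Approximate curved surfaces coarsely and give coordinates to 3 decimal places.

v 1.943 1.41 2.33
v 2.481 0.581 2.316
v 0.739 0.619 3.024
v 1.277 -0.21 3.01
v 1.535 0.536 3.605
v 2.279 1.025 3.176
v 0.941 0.175 2.164
v 1.685 0.664 1.735
v 1.861 -0.182 2.214
v 2.228 0.04 3.104
v 0.992 1.16 2.236
v 1.359 1.382 3.126
v 2.91 1.09 1.319
v 3.981 1.572 1.748
v 2.635 2.567 0.346
v 3.706 3.049 0.775
v 3.934 0.231 -0.275
v 5.005 0.713 0.154
v 3.659 1.708 -1.248
v 4.73 2.19 -0.819
v 1.985 -2.278 -3.343
v 2.514 -2.011 -3.85
v 3.435 -2.742 -2.077
v 2.429 -1.712 -3.644
v 2.242 -1.542 -3.368
v 1.996 -1.542 -3.087
v 1.748 -1.71 -2.864
v 1.554 -2.008 -2.751
v 1.459 -2.369 -2.774
v 1.484 -2.708 -2.927
v 1.624 -2.949 -3.176
v 1.847 -3.037 -3.462
v 2.101 -2.95 -3.722
v 2.329 -2.71 -3.894
v 2.478 -2.371 -3.941
v -2.556 -2.804 -3.353
v -2.247 -2.394 -2.565
v -1.916 -3.306 -2.22
v -2.224 -3.716 -3.007
v -2.59 -2.482 -2.47
v -2.259 -3.394 -2.125
v -2.928 -2.62 -2.509
v -2.596 -3.532 -2.164
v -3.209 -2.786 -2.677
v -2.877 -3.698 -2.332
v -3.391 -2.954 -2.947
v -3.059 -3.866 -2.602
v -3.445 -3.1 -3.279
v -3.113 -4.012 -2.934
v -3.364 -3.2 -3.623
v -3.033 -4.112 -3.278
v -3.16 -3.241 -3.925
v -2.829 -4.153 -3.58
v -2.864 -3.214 -4.14
v -2.533 -4.126 -3.795
v -2.521 -3.126 -4.235
v -2.19 -4.038 -3.89
v -2.184 -2.988 -4.196
v -1.852 -3.9 -3.851
v -1.903 -2.822 -4.028
v -1.571 -3.734 -3.683
v -1.721 -2.654 -3.758
v -1.389 -3.566 -3.413
v -1.667 -2.508 -3.426
v -1.335 -3.42 -3.081
v -1.747 -2.408 -3.082
v -1.416 -3.32 -2.737
v -1.951 -2.367 -2.78
v -1.62 -3.279 -2.435
f 1 12 6
f 1 6 2
f 1 2 8
f 1 8 11
f 1 11 12
f 2 6 10
f 6 12 5
f 12 11 3
f 11 8 7
f 8 2 9
f 4 10 5
f 4 5 3
f 4 3 7
f 4 7 9
f 4 9 10
f 5 10 6
f 3 5 12
f 7 3 11
f 9 7 8
f 10 9 2
f 14 16 13
f 17 14 13
f 13 16 15
f 15 17 13
f 14 20 16
f 18 14 17
f 18 20 14
f 16 20 15
f 19 17 15
f 15 20 19
f 19 18 17
f 20 18 19
f 22 21 24
f 22 24 23
f 24 21 25
f 24 25 23
f 25 21 26
f 25 26 23
f 26 21 27
f 26 27 23
f 27 21 28
f 27 28 23
f 28 21 29
f 28 29 23
f 29 21 30
f 29 30 23
f 30 21 31
f 30 31 23
f 31 21 32
f 31 32 23
f 32 21 33
f 32 33 23
f 33 21 34
f 33 34 23
f 34 21 35
f 34 35 23
f 35 21 22
f 35 22 23
f 37 36 40
f 37 40 38
f 38 40 41
f 38 41 39
f 40 36 42
f 40 42 41
f 41 42 43
f 41 43 39
f 42 36 44
f 42 44 43
f 43 44 45
f 43 45 39
f 44 36 46
f 44 46 45
f 45 46 47
f 45 47 39
f 46 36 48
f 46 48 47
f 47 48 49
f 47 49 39
f 48 36 50
f 48 50 49
f 49 50 51
f 49 51 39
f 50 36 52
f 50 52 51
f 51 52 53
f 51 53 39
f 52 36 54
f 52 54 53
f 53 54 55
f 53 55 39
f 54 36 56
f 54 56 55
f 55 56 57
f 55 57 39
f 56 36 58
f 56 58 57
f 57 58 59
f 57 59 39
f 58 36 60
f 58 60 59
f 59 60 61
f 59 61 39
f 60 36 62
f 60 62 61
f 61 62 63
f 61 63 39
f 62 36 64
f 62 64 63
f 63 64 65
f 63 65 39
f 64 36 66
f 64 66 65
f 65 66 67
f 65 67 39
f 66 36 68
f 66 68 67
f 67 68 69
f 67 69 39
f 68 36 37
f 68 37 69
f 69 37 38
f 69 38 39



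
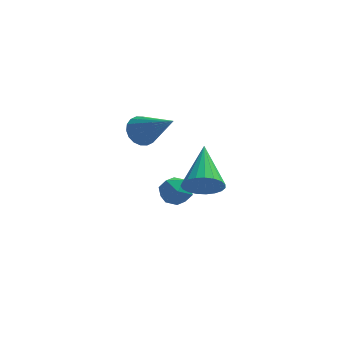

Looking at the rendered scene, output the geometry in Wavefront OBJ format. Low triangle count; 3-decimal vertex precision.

v -4.212 -2.588 2.479
v -3.67 -2.243 2.257
v -3.048 -3.652 3.661
v -3.762 -2.079 2.494
v -3.942 -2.016 2.729
v -4.176 -2.067 2.914
v -4.418 -2.22 3.013
v -4.618 -2.447 3.006
v -4.738 -2.702 2.895
v -4.753 -2.934 2.701
v -4.662 -3.098 2.464
v -4.481 -3.161 2.229
v -4.247 -3.11 2.044
v -4.006 -2.956 1.945
v -3.806 -2.73 1.952
v -3.686 -2.475 2.063
v -3.099 -0.386 -2.212
v -2.466 -0.537 -1.846
v -3.574 -1.423 -1.814
v -2.941 -1.574 -1.448
v -3.381 -1.015 -1.22
v -3.087 -0.375 -1.465
v -2.953 -1.585 -2.195
v -2.659 -0.945 -2.44
v -2.375 -1.278 -1.835
v -2.64 -0.925 -1.233
v -3.4 -1.035 -2.427
v -3.665 -0.682 -1.825
v -1.982 -4.547 0.85
v -1.563 -4.219 0.253
v -1.958 -2.793 1.83
v -1.876 -4.162 0.157
v -2.208 -4.171 0.181
v -2.5 -4.245 0.321
v -2.703 -4.371 0.552
v -2.782 -4.528 0.835
v -2.721 -4.688 1.12
v -2.534 -4.824 1.359
v -2.25 -4.912 1.509
v -1.92 -4.937 1.546
v -1.601 -4.894 1.462
v -1.348 -4.792 1.272
v -1.204 -4.647 1.01
v -1.195 -4.485 0.719
v -1.322 -4.334 0.451
f 2 1 4
f 2 4 3
f 4 1 5
f 4 5 3
f 5 1 6
f 5 6 3
f 6 1 7
f 6 7 3
f 7 1 8
f 7 8 3
f 8 1 9
f 8 9 3
f 9 1 10
f 9 10 3
f 10 1 11
f 10 11 3
f 11 1 12
f 11 12 3
f 12 1 13
f 12 13 3
f 13 1 14
f 13 14 3
f 14 1 15
f 14 15 3
f 15 1 16
f 15 16 3
f 16 1 2
f 16 2 3
f 17 28 22
f 17 22 18
f 17 18 24
f 17 24 27
f 17 27 28
f 18 22 26
f 22 28 21
f 28 27 19
f 27 24 23
f 24 18 25
f 20 26 21
f 20 21 19
f 20 19 23
f 20 23 25
f 20 25 26
f 21 26 22
f 19 21 28
f 23 19 27
f 25 23 24
f 26 25 18
f 30 29 32
f 30 32 31
f 32 29 33
f 32 33 31
f 33 29 34
f 33 34 31
f 34 29 35
f 34 35 31
f 35 29 36
f 35 36 31
f 36 29 37
f 36 37 31
f 37 29 38
f 37 38 31
f 38 29 39
f 38 39 31
f 39 29 40
f 39 40 31
f 40 29 41
f 40 41 31
f 41 29 42
f 41 42 31
f 42 29 43
f 42 43 31
f 43 29 44
f 43 44 31
f 44 29 45
f 44 45 31
f 45 29 30
f 45 30 31



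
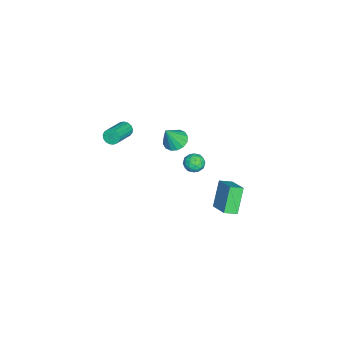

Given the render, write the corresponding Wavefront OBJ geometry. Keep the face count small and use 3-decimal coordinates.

v 1.606 1.909 -0.414
v 2.127 1.474 -0.556
v 0.873 1.066 -0.524
v 1.394 0.631 -0.666
v 1.326 0.893 -0.027
v 1.779 1.414 0.041
v 1.221 1.126 -1.121
v 1.674 1.647 -1.053
v 1.89 0.99 -0.993
v 1.954 0.846 -0.318
v 1.046 1.694 -0.762
v 1.11 1.55 -0.087
v 1.931 1.766 -0.476
v 1.069 0.774 -0.604
v 1.029 0.928 -0.229
v 1.335 0.673 -0.313
v 1.726 1.73 -0.125
v 2.033 1.475 -0.208
v 1.561 1.133 0.103
v 0.967 1.065 -0.872
v 1.274 0.81 -0.955
v 1.665 1.867 -0.767
v 1.971 1.612 -0.851
v 1.439 1.407 -1.183
v 2.098 1.226 -0.816
v 1.667 0.73 -0.881
v 1.565 1.021 -1.148
v 1.831 1.327 -1.108
v 2.136 1.141 -0.419
v 1.705 0.645 -0.483
v 1.665 0.799 -0.108
v 1.931 1.106 -0.068
v 1.996 0.856 -0.676
v 1.295 1.895 -0.597
v 0.864 1.399 -0.661
v 1.069 1.434 -1.012
v 1.335 1.741 -0.972
v 1.333 1.81 -0.199
v 0.902 1.314 -0.264
v 1.169 1.213 0.028
v 1.435 1.519 0.068
v 1.004 1.684 -0.404
v 2.801 -2.525 3.269
v 3.047 -2.353 2.831
v 4.585 -2.764 3.534
v 4.339 -2.935 3.971
v 3.034 -2.147 2.979
v 4.572 -2.558 3.682
v 2.968 -2.028 3.193
v 4.506 -2.438 3.896
v 2.864 -2.022 3.424
v 4.402 -2.433 4.127
v 2.746 -2.132 3.62
v 4.284 -2.542 4.322
v 2.64 -2.331 3.735
v 4.178 -2.742 4.438
v 2.571 -2.575 3.743
v 4.109 -2.986 4.446
v 2.554 -2.808 3.643
v 4.092 -3.218 4.346
v 2.595 -2.975 3.457
v 4.133 -3.386 4.16
v 2.682 -3.04 3.228
v 4.22 -3.45 3.93
v 2.797 -2.986 3.008
v 4.335 -3.397 3.711
v 2.913 -2.827 2.848
v 4.451 -3.237 3.55
v 3.003 -2.598 2.784
v 4.541 -3.009 3.487
v 1.962 0.256 1.926
v 2.669 0.519 1.729
v 2.518 -0.216 3.294
v 2.489 0.831 1.911
v 2.167 0.989 2.096
v 1.79 0.951 2.236
v 1.459 0.726 2.293
v 1.263 0.376 2.251
v 1.255 -0.007 2.123
v 1.435 -0.319 1.942
v 1.757 -0.477 1.756
v 2.134 -0.439 1.616
v 2.465 -0.214 1.559
v 2.661 0.136 1.601
v 1.235 2.385 -4.92
v 0.177 2.544 -3.411
v 0.879 3.132 -5.249
v -0.179 3.291 -3.74
v 2.359 3.229 -4.22
v 1.301 3.388 -2.711
v 2.003 3.976 -4.549
v 0.945 4.135 -3.04
f 1 38 17
f 38 12 41
f 17 41 6
f 38 41 17
f 1 17 13
f 17 6 18
f 13 18 2
f 17 18 13
f 1 13 22
f 13 2 23
f 22 23 8
f 13 23 22
f 1 22 34
f 22 8 37
f 34 37 11
f 22 37 34
f 1 34 38
f 34 11 42
f 38 42 12
f 34 42 38
f 2 18 29
f 18 6 32
f 29 32 10
f 18 32 29
f 6 41 19
f 41 12 40
f 19 40 5
f 41 40 19
f 12 42 39
f 42 11 35
f 39 35 3
f 42 35 39
f 11 37 36
f 37 8 24
f 36 24 7
f 37 24 36
f 8 23 28
f 23 2 25
f 28 25 9
f 23 25 28
f 4 30 16
f 30 10 31
f 16 31 5
f 30 31 16
f 4 16 14
f 16 5 15
f 14 15 3
f 16 15 14
f 4 14 21
f 14 3 20
f 21 20 7
f 14 20 21
f 4 21 26
f 21 7 27
f 26 27 9
f 21 27 26
f 4 26 30
f 26 9 33
f 30 33 10
f 26 33 30
f 5 31 19
f 31 10 32
f 19 32 6
f 31 32 19
f 3 15 39
f 15 5 40
f 39 40 12
f 15 40 39
f 7 20 36
f 20 3 35
f 36 35 11
f 20 35 36
f 9 27 28
f 27 7 24
f 28 24 8
f 27 24 28
f 10 33 29
f 33 9 25
f 29 25 2
f 33 25 29
f 44 43 47
f 44 47 45
f 45 47 48
f 45 48 46
f 47 43 49
f 47 49 48
f 48 49 50
f 48 50 46
f 49 43 51
f 49 51 50
f 50 51 52
f 50 52 46
f 51 43 53
f 51 53 52
f 52 53 54
f 52 54 46
f 53 43 55
f 53 55 54
f 54 55 56
f 54 56 46
f 55 43 57
f 55 57 56
f 56 57 58
f 56 58 46
f 57 43 59
f 57 59 58
f 58 59 60
f 58 60 46
f 59 43 61
f 59 61 60
f 60 61 62
f 60 62 46
f 61 43 63
f 61 63 62
f 62 63 64
f 62 64 46
f 63 43 65
f 63 65 64
f 64 65 66
f 64 66 46
f 65 43 67
f 65 67 66
f 66 67 68
f 66 68 46
f 67 43 69
f 67 69 68
f 68 69 70
f 68 70 46
f 69 43 44
f 69 44 70
f 70 44 45
f 70 45 46
f 72 71 74
f 72 74 73
f 74 71 75
f 74 75 73
f 75 71 76
f 75 76 73
f 76 71 77
f 76 77 73
f 77 71 78
f 77 78 73
f 78 71 79
f 78 79 73
f 79 71 80
f 79 80 73
f 80 71 81
f 80 81 73
f 81 71 82
f 81 82 73
f 82 71 83
f 82 83 73
f 83 71 84
f 83 84 73
f 84 71 72
f 84 72 73
f 86 88 85
f 89 86 85
f 85 88 87
f 87 89 85
f 86 92 88
f 90 86 89
f 90 92 86
f 88 92 87
f 91 89 87
f 87 92 91
f 91 90 89
f 92 90 91



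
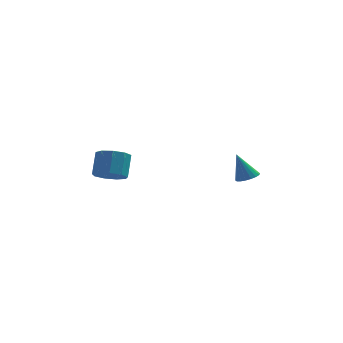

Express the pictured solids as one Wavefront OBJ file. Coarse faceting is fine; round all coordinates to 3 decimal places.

v 3.14 1.669 -2.706
v 3.708 1.74 -2.493
v 2.6 1.811 -1.314
v 3.632 1.994 -2.548
v 3.459 2.185 -2.635
v 3.223 2.273 -2.735
v 2.97 2.242 -2.83
v 2.751 2.097 -2.9
v 2.61 1.868 -2.932
v 2.573 1.599 -2.919
v 2.649 1.345 -2.864
v 2.822 1.154 -2.777
v 3.058 1.066 -2.677
v 3.31 1.097 -2.582
v 3.529 1.242 -2.512
v 3.671 1.471 -2.48
v -3.353 2.313 -3.052
v -2.635 2.664 -3.368
v -2.528 3.458 -2.245
v -3.247 3.107 -1.928
v -3.104 2.974 -3.543
v -2.997 3.768 -2.419
v -3.69 2.974 -3.487
v -3.583 3.768 -2.363
v -4.118 2.665 -3.228
v -4.011 3.459 -2.104
v -4.188 2.191 -2.886
v -4.082 2.985 -1.763
v -3.868 1.774 -2.622
v -3.761 2.568 -1.499
v -3.307 1.61 -2.559
v -3.2 2.404 -1.436
v -2.767 1.774 -2.726
v -2.661 2.568 -1.603
v -2.502 2.19 -3.046
v -2.395 2.985 -1.923
f 2 1 4
f 2 4 3
f 4 1 5
f 4 5 3
f 5 1 6
f 5 6 3
f 6 1 7
f 6 7 3
f 7 1 8
f 7 8 3
f 8 1 9
f 8 9 3
f 9 1 10
f 9 10 3
f 10 1 11
f 10 11 3
f 11 1 12
f 11 12 3
f 12 1 13
f 12 13 3
f 13 1 14
f 13 14 3
f 14 1 15
f 14 15 3
f 15 1 16
f 15 16 3
f 16 1 2
f 16 2 3
f 18 17 21
f 18 21 19
f 19 21 22
f 19 22 20
f 21 17 23
f 21 23 22
f 22 23 24
f 22 24 20
f 23 17 25
f 23 25 24
f 24 25 26
f 24 26 20
f 25 17 27
f 25 27 26
f 26 27 28
f 26 28 20
f 27 17 29
f 27 29 28
f 28 29 30
f 28 30 20
f 29 17 31
f 29 31 30
f 30 31 32
f 30 32 20
f 31 17 33
f 31 33 32
f 32 33 34
f 32 34 20
f 33 17 35
f 33 35 34
f 34 35 36
f 34 36 20
f 35 17 18
f 35 18 36
f 36 18 19
f 36 19 20



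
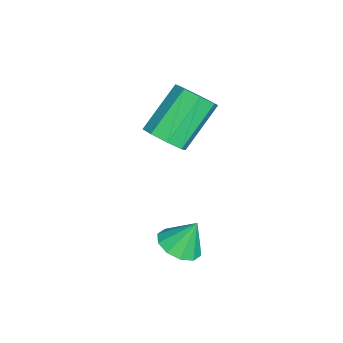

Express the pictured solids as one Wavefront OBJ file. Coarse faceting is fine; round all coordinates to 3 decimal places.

v -2.305 -2.564 -1.213
v -1.741 -1.902 -1.196
v -2.97 -0.894 0.311
v -3.535 -1.556 0.293
v -2.223 -1.814 -1.647
v -3.452 -0.807 -0.141
v -2.753 -2.166 -1.844
v -3.982 -1.158 -0.338
v -3.021 -2.751 -1.672
v -4.25 -1.743 -0.165
v -2.87 -3.226 -1.231
v -4.099 -2.218 0.276
v -2.388 -3.313 -0.779
v -3.617 -2.306 0.727
v -1.858 -2.962 -0.582
v -3.087 -1.954 0.924
v -1.59 -2.377 -0.755
v -2.819 -1.369 0.752
v 0.454 -1.748 -4.442
v 1.208 -2.09 -4.209
v 0.366 -1.152 -3.278
v 1.305 -1.622 -4.441
v 1.077 -1.202 -4.674
v 0.611 -0.991 -4.818
v 0.085 -1.069 -4.818
v -0.3 -1.406 -4.674
v -0.397 -1.874 -4.442
v -0.168 -2.294 -4.209
v 0.298 -2.505 -4.065
v 0.823 -2.428 -4.065
f 2 1 5
f 2 5 3
f 3 5 6
f 3 6 4
f 5 1 7
f 5 7 6
f 6 7 8
f 6 8 4
f 7 1 9
f 7 9 8
f 8 9 10
f 8 10 4
f 9 1 11
f 9 11 10
f 10 11 12
f 10 12 4
f 11 1 13
f 11 13 12
f 12 13 14
f 12 14 4
f 13 1 15
f 13 15 14
f 14 15 16
f 14 16 4
f 15 1 17
f 15 17 16
f 16 17 18
f 16 18 4
f 17 1 2
f 17 2 18
f 18 2 3
f 18 3 4
f 20 19 22
f 20 22 21
f 22 19 23
f 22 23 21
f 23 19 24
f 23 24 21
f 24 19 25
f 24 25 21
f 25 19 26
f 25 26 21
f 26 19 27
f 26 27 21
f 27 19 28
f 27 28 21
f 28 19 29
f 28 29 21
f 29 19 30
f 29 30 21
f 30 19 20
f 30 20 21



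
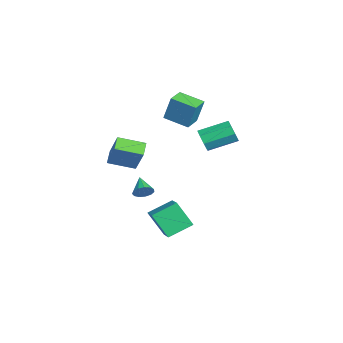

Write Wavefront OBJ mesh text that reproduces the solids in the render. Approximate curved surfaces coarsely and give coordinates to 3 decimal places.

v 1.987 -1.137 -0.795
v 1.753 -2.734 -0.331
v 1.149 -0.881 -0.334
v 0.915 -2.478 0.13
v 3.005 -0.802 0.87
v 2.771 -2.399 1.334
v 2.167 -0.546 1.331
v 1.933 -2.143 1.795
v 2.985 -0.607 -3.881
v 4.459 -0.555 -3.211
v 2.624 0.851 -3.2
v 4.098 0.904 -2.53
v 3.622 0.236 -5.35
v 5.096 0.289 -4.68
v 3.261 1.695 -4.669
v 4.735 1.747 -3.999
v -0.389 1.28 2.444
v -0.178 1.68 4.073
v 0.46 2.568 2.018
v 0.671 2.968 3.646
v 0.609 0.632 2.474
v 0.82 1.032 4.102
v 1.458 1.92 2.047
v 1.669 2.32 3.676
v 0.636 2.884 0.439
v 1.066 2.653 1.086
v 1.034 4.445 1.747
v 0.604 4.676 1.101
v 1.425 2.834 0.614
v 1.394 4.625 1.275
v 1.322 3.044 0.04
v 1.291 4.835 0.701
v 0.817 3.16 -0.3
v 0.786 4.952 0.361
v 0.206 3.115 -0.207
v 0.174 4.907 0.454
v -0.154 2.935 0.265
v -0.185 4.726 0.926
v -0.051 2.725 0.839
v -0.082 4.516 1.5
v 0.454 2.608 1.179
v 0.423 4.4 1.84
v 2.799 -0.811 -2.276
v 3.078 -1.139 -1.801
v 1.701 -0.889 -1.684
v 3.101 -0.79 -1.712
v 3.029 -0.448 -1.801
v 2.884 -0.222 -2.041
v 2.712 -0.182 -2.356
v 2.568 -0.343 -2.645
v 2.497 -0.652 -2.817
v 2.522 -1.012 -2.817
v 2.636 -1.308 -2.645
v 2.801 -1.446 -2.356
v 2.966 -1.383 -2.041
f 2 4 1
f 5 2 1
f 1 4 3
f 3 5 1
f 2 8 4
f 6 2 5
f 6 8 2
f 4 8 3
f 7 5 3
f 3 8 7
f 7 6 5
f 8 6 7
f 10 12 9
f 13 10 9
f 9 12 11
f 11 13 9
f 10 16 12
f 14 10 13
f 14 16 10
f 12 16 11
f 15 13 11
f 11 16 15
f 15 14 13
f 16 14 15
f 18 20 17
f 21 18 17
f 17 20 19
f 19 21 17
f 18 24 20
f 22 18 21
f 22 24 18
f 20 24 19
f 23 21 19
f 19 24 23
f 23 22 21
f 24 22 23
f 26 25 29
f 26 29 27
f 27 29 30
f 27 30 28
f 29 25 31
f 29 31 30
f 30 31 32
f 30 32 28
f 31 25 33
f 31 33 32
f 32 33 34
f 32 34 28
f 33 25 35
f 33 35 34
f 34 35 36
f 34 36 28
f 35 25 37
f 35 37 36
f 36 37 38
f 36 38 28
f 37 25 39
f 37 39 38
f 38 39 40
f 38 40 28
f 39 25 41
f 39 41 40
f 40 41 42
f 40 42 28
f 41 25 26
f 41 26 42
f 42 26 27
f 42 27 28
f 44 43 46
f 44 46 45
f 46 43 47
f 46 47 45
f 47 43 48
f 47 48 45
f 48 43 49
f 48 49 45
f 49 43 50
f 49 50 45
f 50 43 51
f 50 51 45
f 51 43 52
f 51 52 45
f 52 43 53
f 52 53 45
f 53 43 54
f 53 54 45
f 54 43 55
f 54 55 45
f 55 43 44
f 55 44 45



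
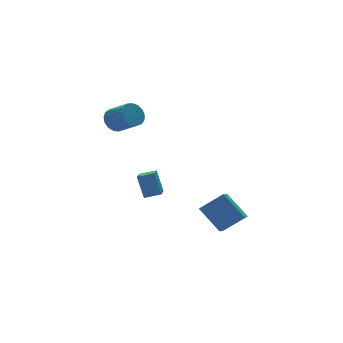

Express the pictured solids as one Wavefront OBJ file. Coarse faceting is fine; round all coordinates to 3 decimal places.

v -0.465 -0.803 -1.137
v -0.534 -0.105 0.279
v -1.349 -0.347 -1.405
v -1.418 0.35 0.011
v 0.578 0.79 -1.871
v 0.509 1.487 -0.455
v -0.306 1.245 -2.139
v -0.375 1.943 -0.723
v 2.823 -1.892 -4.618
v 2.279 -0.44 -3.247
v 3.528 -1.16 -5.113
v 2.984 0.292 -3.741
v 4.156 -2.432 -3.519
v 3.612 -0.98 -2.147
v 4.861 -1.7 -4.013
v 4.317 -0.248 -2.642
v -0.952 3.826 3.109
v -0.612 3.467 2.381
v -0.087 2.175 3.263
v -0.428 2.534 3.991
v -0.297 3.701 2.536
v 0.228 2.409 3.417
v -0.132 3.963 2.821
v 0.393 2.671 3.703
v -0.155 4.193 3.173
v 0.369 2.901 4.055
v -0.361 4.34 3.51
v 0.164 3.048 4.392
v -0.702 4.369 3.755
v -0.178 3.077 4.637
v -1.101 4.273 3.852
v -0.576 2.981 4.734
v -1.465 4.075 3.779
v -0.941 2.783 4.661
v -1.712 3.82 3.553
v -1.188 2.528 4.435
v -1.785 3.567 3.224
v -1.261 2.274 4.106
v -1.667 3.372 2.87
v -1.143 2.08 3.752
v -1.386 3.282 2.57
v -0.861 1.99 3.452
v -1.005 3.316 2.394
v -0.48 2.024 3.275
f 2 4 1
f 5 2 1
f 1 4 3
f 3 5 1
f 2 8 4
f 6 2 5
f 6 8 2
f 4 8 3
f 7 5 3
f 3 8 7
f 7 6 5
f 8 6 7
f 10 12 9
f 13 10 9
f 9 12 11
f 11 13 9
f 10 16 12
f 14 10 13
f 14 16 10
f 12 16 11
f 15 13 11
f 11 16 15
f 15 14 13
f 16 14 15
f 18 17 21
f 18 21 19
f 19 21 22
f 19 22 20
f 21 17 23
f 21 23 22
f 22 23 24
f 22 24 20
f 23 17 25
f 23 25 24
f 24 25 26
f 24 26 20
f 25 17 27
f 25 27 26
f 26 27 28
f 26 28 20
f 27 17 29
f 27 29 28
f 28 29 30
f 28 30 20
f 29 17 31
f 29 31 30
f 30 31 32
f 30 32 20
f 31 17 33
f 31 33 32
f 32 33 34
f 32 34 20
f 33 17 35
f 33 35 34
f 34 35 36
f 34 36 20
f 35 17 37
f 35 37 36
f 36 37 38
f 36 38 20
f 37 17 39
f 37 39 38
f 38 39 40
f 38 40 20
f 39 17 41
f 39 41 40
f 40 41 42
f 40 42 20
f 41 17 43
f 41 43 42
f 42 43 44
f 42 44 20
f 43 17 18
f 43 18 44
f 44 18 19
f 44 19 20



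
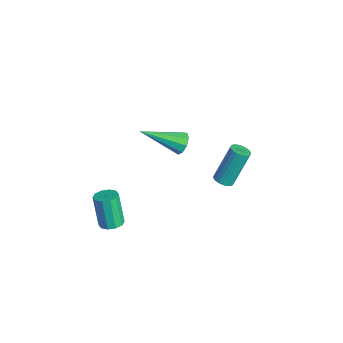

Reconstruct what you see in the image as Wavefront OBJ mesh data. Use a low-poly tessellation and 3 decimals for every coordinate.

v 1.695 -0.274 1.937
v 2.054 -0.593 1.578
v 1.145 -2.046 2.963
v 2.263 -0.467 1.908
v 2.206 -0.251 2.252
v 1.91 -0.045 2.449
v 1.514 0.054 2.406
v 1.203 -0.001 2.145
v 1.122 -0.183 1.786
v 1.309 -0.408 1.498
v 1.677 -0.57 1.416
v 0.499 -3.267 -4.416
v 0.944 -2.906 -4.241
v 0.347 -2.952 -2.628
v -0.099 -3.313 -2.804
v 0.658 -2.693 -4.341
v 0.06 -2.74 -2.728
v 0.31 -2.7 -4.47
v -0.287 -2.746 -2.857
v 0.034 -2.923 -4.578
v -0.563 -2.969 -2.966
v -0.064 -3.278 -4.625
v -0.661 -3.324 -3.013
v 0.053 -3.628 -4.592
v -0.544 -3.674 -2.979
v 0.34 -3.84 -4.492
v -0.258 -3.887 -2.879
v 0.687 -3.834 -4.363
v 0.09 -3.88 -2.75
v 0.963 -3.611 -4.254
v 0.366 -3.657 -2.642
v 1.061 -3.256 -4.207
v 0.464 -3.302 -2.595
v 0.919 2.074 -2.688
v 1.42 2.037 -2.601
v 1.182 2.968 -0.825
v 0.681 3.006 -0.912
v 1.41 2.212 -2.695
v 1.172 3.144 -0.918
v 1.325 2.366 -2.787
v 1.087 3.298 -1.011
v 1.178 2.476 -2.864
v 0.941 3.408 -1.088
v 0.992 2.525 -2.915
v 0.754 3.457 -1.138
v 0.795 2.505 -2.931
v 0.557 3.437 -1.154
v 0.616 2.42 -2.91
v 0.379 3.351 -1.133
v 0.484 2.282 -2.855
v 0.246 3.213 -1.079
v 0.418 2.112 -2.775
v 0.18 3.043 -0.999
v 0.428 1.936 -2.682
v 0.19 2.868 -0.905
v 0.513 1.782 -2.589
v 0.275 2.714 -0.813
v 0.659 1.672 -2.512
v 0.422 2.604 -0.736
v 0.846 1.623 -2.462
v 0.608 2.555 -0.685
v 1.043 1.643 -2.446
v 0.805 2.575 -0.669
v 1.221 1.729 -2.467
v 0.984 2.66 -0.69
v 1.354 1.867 -2.521
v 1.116 2.798 -0.745
f 2 1 4
f 2 4 3
f 4 1 5
f 4 5 3
f 5 1 6
f 5 6 3
f 6 1 7
f 6 7 3
f 7 1 8
f 7 8 3
f 8 1 9
f 8 9 3
f 9 1 10
f 9 10 3
f 10 1 11
f 10 11 3
f 11 1 2
f 11 2 3
f 13 12 16
f 13 16 14
f 14 16 17
f 14 17 15
f 16 12 18
f 16 18 17
f 17 18 19
f 17 19 15
f 18 12 20
f 18 20 19
f 19 20 21
f 19 21 15
f 20 12 22
f 20 22 21
f 21 22 23
f 21 23 15
f 22 12 24
f 22 24 23
f 23 24 25
f 23 25 15
f 24 12 26
f 24 26 25
f 25 26 27
f 25 27 15
f 26 12 28
f 26 28 27
f 27 28 29
f 27 29 15
f 28 12 30
f 28 30 29
f 29 30 31
f 29 31 15
f 30 12 32
f 30 32 31
f 31 32 33
f 31 33 15
f 32 12 13
f 32 13 33
f 33 13 14
f 33 14 15
f 35 34 38
f 35 38 36
f 36 38 39
f 36 39 37
f 38 34 40
f 38 40 39
f 39 40 41
f 39 41 37
f 40 34 42
f 40 42 41
f 41 42 43
f 41 43 37
f 42 34 44
f 42 44 43
f 43 44 45
f 43 45 37
f 44 34 46
f 44 46 45
f 45 46 47
f 45 47 37
f 46 34 48
f 46 48 47
f 47 48 49
f 47 49 37
f 48 34 50
f 48 50 49
f 49 50 51
f 49 51 37
f 50 34 52
f 50 52 51
f 51 52 53
f 51 53 37
f 52 34 54
f 52 54 53
f 53 54 55
f 53 55 37
f 54 34 56
f 54 56 55
f 55 56 57
f 55 57 37
f 56 34 58
f 56 58 57
f 57 58 59
f 57 59 37
f 58 34 60
f 58 60 59
f 59 60 61
f 59 61 37
f 60 34 62
f 60 62 61
f 61 62 63
f 61 63 37
f 62 34 64
f 62 64 63
f 63 64 65
f 63 65 37
f 64 34 66
f 64 66 65
f 65 66 67
f 65 67 37
f 66 34 35
f 66 35 67
f 67 35 36
f 67 36 37



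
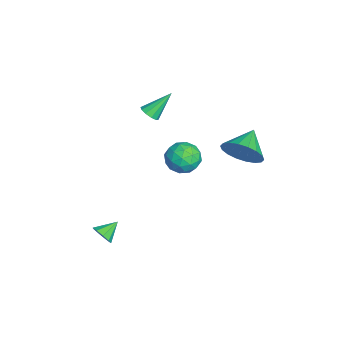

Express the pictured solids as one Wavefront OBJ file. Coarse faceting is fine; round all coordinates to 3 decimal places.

v -2.322 -0.983 1.563
v -1.868 -0.681 1.439
v -2.718 0.083 2.717
v -2.129 -0.566 1.244
v -2.464 -0.61 1.17
v -2.745 -0.797 1.247
v -2.865 -1.055 1.444
v -2.777 -1.286 1.687
v -2.516 -1.4 1.883
v -2.181 -1.356 1.956
v -1.9 -1.169 1.88
v -1.78 -0.911 1.682
v 1.841 3.144 1.921
v 2.481 3.755 2.524
v 0.639 3.756 2.579
v 2.408 4.026 2.139
v 2.223 4.122 1.711
v 1.962 4.024 1.324
v 1.677 3.753 1.056
v 1.425 3.36 0.96
v 1.255 2.926 1.053
v 1.201 2.534 1.319
v 1.274 2.263 1.704
v 1.459 2.167 2.132
v 1.72 2.265 2.518
v 2.005 2.536 2.786
v 2.257 2.929 2.883
v 2.427 3.363 2.789
v 1.906 1.2 1.54
v 2.64 1.121 2.079
v 1.62 -0.241 1.721
v 2.354 -0.32 2.26
v 1.624 0.152 2.547
v 1.801 1.042 2.435
v 2.459 -0.162 1.365
v 2.636 0.728 1.253
v 2.982 0.28 1.972
v 2.466 0.474 2.702
v 1.794 0.406 1.098
v 1.278 0.6 1.828
v 2.298 1.287 1.794
v 1.962 -0.407 2.006
v 1.533 -0.13 2.175
v 1.964 -0.176 2.492
v 1.805 1.24 2.003
v 2.237 1.195 2.32
v 1.639 0.625 2.594
v 2.023 -0.315 1.48
v 2.455 -0.36 1.797
v 2.296 1.056 1.308
v 2.727 1.01 1.625
v 2.621 0.255 1.206
v 2.931 0.746 2.047
v 2.763 -0.101 2.154
v 2.824 -0.008 1.628
v 2.928 0.515 1.562
v 2.628 0.86 2.477
v 2.459 0.013 2.583
v 2.03 0.291 2.751
v 2.134 0.814 2.686
v 2.829 0.366 2.413
v 1.801 0.867 1.217
v 1.632 0.02 1.323
v 2.126 0.066 1.114
v 2.23 0.589 1.049
v 1.497 0.981 1.646
v 1.329 0.134 1.753
v 1.332 0.365 2.238
v 1.436 0.888 2.172
v 1.431 0.514 1.387
v 2.706 -3.324 -3.134
v 3.03 -2.897 -3.425
v 2.174 -2.576 -2.626
v 2.688 -2.991 -3.645
v 2.355 -3.241 -3.625
v 2.186 -3.53 -3.376
v 2.261 -3.723 -3.014
v 2.544 -3.729 -2.708
v 2.903 -3.546 -2.601
v 3.171 -3.259 -2.744
v 3.221 -3.003 -3.069
f 2 1 4
f 2 4 3
f 4 1 5
f 4 5 3
f 5 1 6
f 5 6 3
f 6 1 7
f 6 7 3
f 7 1 8
f 7 8 3
f 8 1 9
f 8 9 3
f 9 1 10
f 9 10 3
f 10 1 11
f 10 11 3
f 11 1 12
f 11 12 3
f 12 1 2
f 12 2 3
f 14 13 16
f 14 16 15
f 16 13 17
f 16 17 15
f 17 13 18
f 17 18 15
f 18 13 19
f 18 19 15
f 19 13 20
f 19 20 15
f 20 13 21
f 20 21 15
f 21 13 22
f 21 22 15
f 22 13 23
f 22 23 15
f 23 13 24
f 23 24 15
f 24 13 25
f 24 25 15
f 25 13 26
f 25 26 15
f 26 13 27
f 26 27 15
f 27 13 28
f 27 28 15
f 28 13 14
f 28 14 15
f 29 66 45
f 66 40 69
f 45 69 34
f 66 69 45
f 29 45 41
f 45 34 46
f 41 46 30
f 45 46 41
f 29 41 50
f 41 30 51
f 50 51 36
f 41 51 50
f 29 50 62
f 50 36 65
f 62 65 39
f 50 65 62
f 29 62 66
f 62 39 70
f 66 70 40
f 62 70 66
f 30 46 57
f 46 34 60
f 57 60 38
f 46 60 57
f 34 69 47
f 69 40 68
f 47 68 33
f 69 68 47
f 40 70 67
f 70 39 63
f 67 63 31
f 70 63 67
f 39 65 64
f 65 36 52
f 64 52 35
f 65 52 64
f 36 51 56
f 51 30 53
f 56 53 37
f 51 53 56
f 32 58 44
f 58 38 59
f 44 59 33
f 58 59 44
f 32 44 42
f 44 33 43
f 42 43 31
f 44 43 42
f 32 42 49
f 42 31 48
f 49 48 35
f 42 48 49
f 32 49 54
f 49 35 55
f 54 55 37
f 49 55 54
f 32 54 58
f 54 37 61
f 58 61 38
f 54 61 58
f 33 59 47
f 59 38 60
f 47 60 34
f 59 60 47
f 31 43 67
f 43 33 68
f 67 68 40
f 43 68 67
f 35 48 64
f 48 31 63
f 64 63 39
f 48 63 64
f 37 55 56
f 55 35 52
f 56 52 36
f 55 52 56
f 38 61 57
f 61 37 53
f 57 53 30
f 61 53 57
f 72 71 74
f 72 74 73
f 74 71 75
f 74 75 73
f 75 71 76
f 75 76 73
f 76 71 77
f 76 77 73
f 77 71 78
f 77 78 73
f 78 71 79
f 78 79 73
f 79 71 80
f 79 80 73
f 80 71 81
f 80 81 73
f 81 71 72
f 81 72 73



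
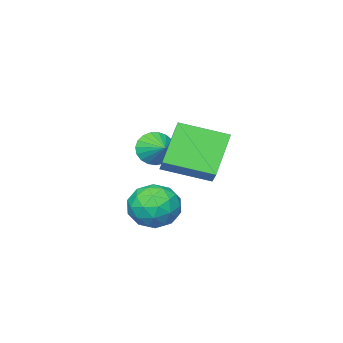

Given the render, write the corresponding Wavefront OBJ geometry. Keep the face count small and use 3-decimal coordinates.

v -0.036 1.649 0.962
v 0.545 2.449 1.694
v -1.393 3.17 0.378
v -0.812 3.97 1.109
v 1.272 2.19 -0.669
v 1.853 2.99 0.062
v -0.085 3.711 -1.254
v 0.496 4.511 -0.522
v 0.209 2.038 -3.623
v 1.074 1.907 -2.835
v -0.074 0.153 -3.625
v 0.791 0.022 -2.837
v -0.218 0.542 -2.522
v -0.043 1.707 -2.522
v 1.043 0.353 -3.938
v 1.218 1.518 -3.938
v 1.59 0.866 -3.03
v 0.81 0.982 -2.155
v 0.19 1.078 -4.305
v -0.59 1.194 -3.43
v 0.667 2.138 -3.229
v 0.333 -0.078 -3.231
v -0.26 0.228 -3.046
v 0.249 0.151 -2.583
v 0.01 2.02 -3.045
v 0.519 1.943 -2.582
v -0.241 1.141 -2.398
v 0.481 0.117 -3.878
v 0.99 0.04 -3.415
v 0.751 1.909 -3.877
v 1.26 1.832 -3.414
v 1.241 0.919 -4.062
v 1.478 1.449 -2.881
v 1.312 0.341 -2.881
v 1.46 0.536 -3.529
v 1.563 1.22 -3.528
v 1.02 1.517 -2.366
v 0.853 0.41 -2.367
v 0.26 0.715 -2.182
v 0.363 1.4 -2.182
v 1.323 0.906 -2.481
v 0.147 1.65 -4.093
v -0.02 0.543 -4.094
v 0.637 0.66 -4.278
v 0.74 1.345 -4.278
v -0.312 1.719 -3.579
v -0.478 0.611 -3.579
v -0.563 0.84 -2.932
v -0.46 1.524 -2.931
v -0.323 1.154 -3.979
v -2.084 -1.733 -1.471
v -1.761 -2.13 -0.743
v -1.756 -0.767 -1.089
v -1.469 -2.139 -0.971
v -1.285 -2.078 -1.285
v -1.238 -1.957 -1.632
v -1.337 -1.797 -1.951
v -1.566 -1.627 -2.187
v -1.884 -1.475 -2.298
v -2.237 -1.367 -2.267
v -2.564 -1.323 -2.098
v -2.807 -1.35 -1.821
v -2.925 -1.443 -1.483
v -2.898 -1.587 -1.143
v -2.73 -1.755 -0.859
v -2.451 -1.92 -0.682
v -2.108 -2.053 -0.64
f 2 4 1
f 5 2 1
f 1 4 3
f 3 5 1
f 2 8 4
f 6 2 5
f 6 8 2
f 4 8 3
f 7 5 3
f 3 8 7
f 7 6 5
f 8 6 7
f 9 46 25
f 46 20 49
f 25 49 14
f 46 49 25
f 9 25 21
f 25 14 26
f 21 26 10
f 25 26 21
f 9 21 30
f 21 10 31
f 30 31 16
f 21 31 30
f 9 30 42
f 30 16 45
f 42 45 19
f 30 45 42
f 9 42 46
f 42 19 50
f 46 50 20
f 42 50 46
f 10 26 37
f 26 14 40
f 37 40 18
f 26 40 37
f 14 49 27
f 49 20 48
f 27 48 13
f 49 48 27
f 20 50 47
f 50 19 43
f 47 43 11
f 50 43 47
f 19 45 44
f 45 16 32
f 44 32 15
f 45 32 44
f 16 31 36
f 31 10 33
f 36 33 17
f 31 33 36
f 12 38 24
f 38 18 39
f 24 39 13
f 38 39 24
f 12 24 22
f 24 13 23
f 22 23 11
f 24 23 22
f 12 22 29
f 22 11 28
f 29 28 15
f 22 28 29
f 12 29 34
f 29 15 35
f 34 35 17
f 29 35 34
f 12 34 38
f 34 17 41
f 38 41 18
f 34 41 38
f 13 39 27
f 39 18 40
f 27 40 14
f 39 40 27
f 11 23 47
f 23 13 48
f 47 48 20
f 23 48 47
f 15 28 44
f 28 11 43
f 44 43 19
f 28 43 44
f 17 35 36
f 35 15 32
f 36 32 16
f 35 32 36
f 18 41 37
f 41 17 33
f 37 33 10
f 41 33 37
f 52 51 54
f 52 54 53
f 54 51 55
f 54 55 53
f 55 51 56
f 55 56 53
f 56 51 57
f 56 57 53
f 57 51 58
f 57 58 53
f 58 51 59
f 58 59 53
f 59 51 60
f 59 60 53
f 60 51 61
f 60 61 53
f 61 51 62
f 61 62 53
f 62 51 63
f 62 63 53
f 63 51 64
f 63 64 53
f 64 51 65
f 64 65 53
f 65 51 66
f 65 66 53
f 66 51 67
f 66 67 53
f 67 51 52
f 67 52 53

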